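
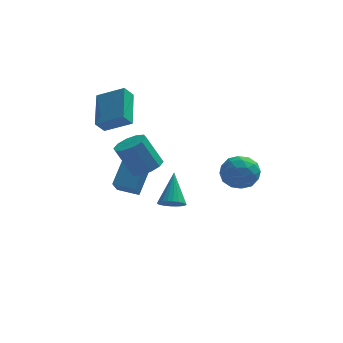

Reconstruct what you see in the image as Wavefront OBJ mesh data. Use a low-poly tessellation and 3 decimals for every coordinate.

v -3.092 2.336 -3.151
v -3.262 1.104 -2.038
v -2.449 3.648 -1.601
v -2.619 2.415 -0.488
v -2.021 2.025 -3.332
v -2.191 0.792 -2.219
v -1.378 3.336 -1.782
v -1.548 2.104 -0.669
v -0.464 2.31 -4.136
v -0.005 2.691 -4.521
v -0.356 3.63 -2.704
v -0.247 2.799 -4.603
v -0.522 2.833 -4.613
v -0.787 2.787 -4.551
v -1.004 2.668 -4.425
v -1.139 2.495 -4.256
v -1.17 2.294 -4.068
v -1.094 2.095 -3.89
v -0.922 1.929 -3.75
v -0.681 1.821 -3.669
v -0.406 1.788 -3.658
v -0.14 1.834 -3.721
v 0.077 1.952 -3.846
v 0.211 2.125 -4.016
v 0.243 2.326 -4.204
v 0.167 2.525 -4.381
v -1.562 -1.942 0.827
v -0.935 -1.476 1.105
v -1.71 -1.332 2.611
v -2.338 -1.798 2.333
v -1.284 -1.163 0.896
v -2.059 -1.019 2.402
v -1.739 -1.148 0.66
v -2.514 -1.004 2.166
v -2.127 -1.437 0.488
v -2.902 -1.292 1.994
v -2.299 -1.918 0.445
v -3.074 -1.774 1.952
v -2.19 -2.408 0.549
v -2.965 -2.264 2.055
v -1.841 -2.721 0.758
v -2.616 -2.577 2.264
v -1.386 -2.736 0.994
v -2.161 -2.592 2.5
v -0.998 -2.448 1.166
v -1.773 -2.303 2.672
v -0.826 -1.966 1.208
v -1.601 -1.822 2.715
v -4.122 2.951 1.03
v -2.754 2.562 1.74
v -4.114 4.816 2.038
v -2.745 4.427 2.747
v -3.695 3.293 0.393
v -2.326 2.904 1.102
v -3.686 5.158 1.4
v -2.318 4.769 2.11
v 2.367 -0.254 -0.752
v 2.794 0.037 0.114
v 2.546 -1.817 -0.314
v 2.973 -1.526 0.552
v 1.99 -1.357 0.392
v 1.88 -0.391 0.121
v 3.46 -1.389 -0.321
v 3.35 -0.423 -0.592
v 3.469 -0.664 0.381
v 2.561 -0.644 0.822
v 2.779 -1.136 -1.022
v 1.871 -1.116 -0.581
v 2.565 0.029 -0.357
v 2.775 -1.809 0.157
v 2.197 -1.71 0.063
v 2.448 -1.538 0.573
v 2.028 -0.223 -0.354
v 2.279 -0.051 0.156
v 1.806 -0.871 0.319
v 3.061 -1.729 -0.356
v 3.312 -1.557 0.154
v 2.892 -0.242 -0.773
v 3.143 -0.07 -0.263
v 3.534 -0.909 -0.519
v 3.213 -0.212 0.309
v 3.318 -1.131 0.566
v 3.604 -1.051 0.053
v 3.539 -0.483 -0.106
v 2.679 -0.2 0.568
v 2.784 -1.119 0.825
v 2.207 -1.02 0.731
v 2.142 -0.452 0.572
v 3.076 -0.613 0.724
v 2.556 -0.661 -1.025
v 2.661 -1.58 -0.768
v 3.198 -1.328 -0.772
v 3.133 -0.76 -0.931
v 2.022 -0.649 -0.766
v 2.127 -1.568 -0.509
v 1.801 -1.297 -0.094
v 1.736 -0.729 -0.253
v 2.264 -1.167 -0.924
f 2 4 1
f 5 2 1
f 1 4 3
f 3 5 1
f 2 8 4
f 6 2 5
f 6 8 2
f 4 8 3
f 7 5 3
f 3 8 7
f 7 6 5
f 8 6 7
f 10 9 12
f 10 12 11
f 12 9 13
f 12 13 11
f 13 9 14
f 13 14 11
f 14 9 15
f 14 15 11
f 15 9 16
f 15 16 11
f 16 9 17
f 16 17 11
f 17 9 18
f 17 18 11
f 18 9 19
f 18 19 11
f 19 9 20
f 19 20 11
f 20 9 21
f 20 21 11
f 21 9 22
f 21 22 11
f 22 9 23
f 22 23 11
f 23 9 24
f 23 24 11
f 24 9 25
f 24 25 11
f 25 9 26
f 25 26 11
f 26 9 10
f 26 10 11
f 28 27 31
f 28 31 29
f 29 31 32
f 29 32 30
f 31 27 33
f 31 33 32
f 32 33 34
f 32 34 30
f 33 27 35
f 33 35 34
f 34 35 36
f 34 36 30
f 35 27 37
f 35 37 36
f 36 37 38
f 36 38 30
f 37 27 39
f 37 39 38
f 38 39 40
f 38 40 30
f 39 27 41
f 39 41 40
f 40 41 42
f 40 42 30
f 41 27 43
f 41 43 42
f 42 43 44
f 42 44 30
f 43 27 45
f 43 45 44
f 44 45 46
f 44 46 30
f 45 27 47
f 45 47 46
f 46 47 48
f 46 48 30
f 47 27 28
f 47 28 48
f 48 28 29
f 48 29 30
f 50 52 49
f 53 50 49
f 49 52 51
f 51 53 49
f 50 56 52
f 54 50 53
f 54 56 50
f 52 56 51
f 55 53 51
f 51 56 55
f 55 54 53
f 56 54 55
f 57 94 73
f 94 68 97
f 73 97 62
f 94 97 73
f 57 73 69
f 73 62 74
f 69 74 58
f 73 74 69
f 57 69 78
f 69 58 79
f 78 79 64
f 69 79 78
f 57 78 90
f 78 64 93
f 90 93 67
f 78 93 90
f 57 90 94
f 90 67 98
f 94 98 68
f 90 98 94
f 58 74 85
f 74 62 88
f 85 88 66
f 74 88 85
f 62 97 75
f 97 68 96
f 75 96 61
f 97 96 75
f 68 98 95
f 98 67 91
f 95 91 59
f 98 91 95
f 67 93 92
f 93 64 80
f 92 80 63
f 93 80 92
f 64 79 84
f 79 58 81
f 84 81 65
f 79 81 84
f 60 86 72
f 86 66 87
f 72 87 61
f 86 87 72
f 60 72 70
f 72 61 71
f 70 71 59
f 72 71 70
f 60 70 77
f 70 59 76
f 77 76 63
f 70 76 77
f 60 77 82
f 77 63 83
f 82 83 65
f 77 83 82
f 60 82 86
f 82 65 89
f 86 89 66
f 82 89 86
f 61 87 75
f 87 66 88
f 75 88 62
f 87 88 75
f 59 71 95
f 71 61 96
f 95 96 68
f 71 96 95
f 63 76 92
f 76 59 91
f 92 91 67
f 76 91 92
f 65 83 84
f 83 63 80
f 84 80 64
f 83 80 84
f 66 89 85
f 89 65 81
f 85 81 58
f 89 81 85



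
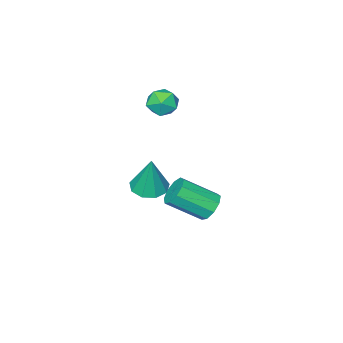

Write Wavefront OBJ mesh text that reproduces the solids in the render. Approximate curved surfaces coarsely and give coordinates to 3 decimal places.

v 0.226 -2.04 -1.292
v 0.759 -2.672 -1.215
v 0.434 -1.64 0.532
v 1.039 -2.197 -1.351
v 0.939 -1.649 -1.46
v 0.505 -1.284 -1.49
v -0.059 -1.273 -1.428
v -0.49 -1.621 -1.303
v -0.586 -2.165 -1.172
v -0.302 -2.651 -1.098
v 0.229 -2.851 -1.115
v -1.25 -2.32 3.525
v -0.526 -2.186 3.275
v -1.434 -3.114 2.565
v -0.71 -2.98 2.315
v -0.827 -3.372 2.978
v -0.713 -2.881 3.57
v -1.247 -2.419 2.27
v -1.133 -1.928 2.862
v -0.524 -2.247 2.499
v -0.264 -2.836 2.937
v -1.696 -2.464 2.903
v -1.436 -3.053 3.341
v 1.031 2.67 0.471
v 1.497 2.696 -0.038
v 2.574 1.776 0.901
v 2.109 1.75 1.409
v 1.556 3.063 0.254
v 2.633 2.142 1.192
v 1.369 3.246 0.647
v 2.447 2.325 1.586
v 1.025 3.159 0.958
v 2.102 2.239 1.896
v 0.683 2.844 1.041
v 1.761 1.923 1.979
v 0.505 2.448 0.857
v 1.582 1.527 1.796
v 0.572 2.155 0.492
v 1.65 1.235 1.431
v 0.855 2.104 0.118
v 1.933 1.184 1.057
v 1.22 2.318 -0.092
v 2.298 1.397 0.847
f 2 1 4
f 2 4 3
f 4 1 5
f 4 5 3
f 5 1 6
f 5 6 3
f 6 1 7
f 6 7 3
f 7 1 8
f 7 8 3
f 8 1 9
f 8 9 3
f 9 1 10
f 9 10 3
f 10 1 11
f 10 11 3
f 11 1 2
f 11 2 3
f 12 23 17
f 12 17 13
f 12 13 19
f 12 19 22
f 12 22 23
f 13 17 21
f 17 23 16
f 23 22 14
f 22 19 18
f 19 13 20
f 15 21 16
f 15 16 14
f 15 14 18
f 15 18 20
f 15 20 21
f 16 21 17
f 14 16 23
f 18 14 22
f 20 18 19
f 21 20 13
f 25 24 28
f 25 28 26
f 26 28 29
f 26 29 27
f 28 24 30
f 28 30 29
f 29 30 31
f 29 31 27
f 30 24 32
f 30 32 31
f 31 32 33
f 31 33 27
f 32 24 34
f 32 34 33
f 33 34 35
f 33 35 27
f 34 24 36
f 34 36 35
f 35 36 37
f 35 37 27
f 36 24 38
f 36 38 37
f 37 38 39
f 37 39 27
f 38 24 40
f 38 40 39
f 39 40 41
f 39 41 27
f 40 24 42
f 40 42 41
f 41 42 43
f 41 43 27
f 42 24 25
f 42 25 43
f 43 25 26
f 43 26 27



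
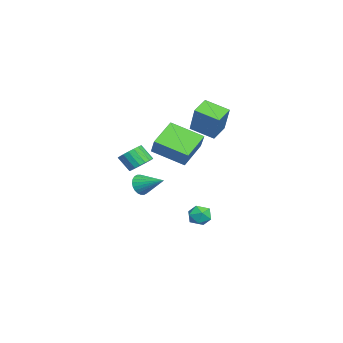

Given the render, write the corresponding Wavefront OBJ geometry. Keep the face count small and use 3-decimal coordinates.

v -4.36 3.363 1.004
v -3.364 3.671 2.664
v -3.894 4.668 0.483
v -2.898 4.975 2.143
v -3.462 2.865 0.557
v -2.466 3.172 2.217
v -2.996 4.169 0.036
v -2 4.477 1.696
v -2.377 0.367 -3.179
v -1.958 0.41 -3.738
v -1.683 1.633 -2.561
v -2.169 0.565 -3.817
v -2.411 0.689 -3.8
v -2.649 0.764 -3.687
v -2.844 0.779 -3.498
v -2.969 0.731 -3.259
v -3.004 0.628 -3.009
v -2.943 0.485 -2.784
v -2.796 0.324 -2.62
v -2.585 0.169 -2.541
v -2.342 0.045 -2.558
v -2.105 -0.03 -2.671
v -1.909 -0.045 -2.86
v -1.784 0.003 -3.098
v -1.75 0.107 -3.349
v -1.811 0.25 -3.573
v 0.529 4.166 -4.118
v 1.238 4.242 -4.062
v 0.622 3.058 -3.798
v 1.331 3.134 -3.742
v 0.898 3.462 -3.277
v 0.84 4.147 -3.475
v 1.02 3.153 -4.385
v 0.962 3.838 -4.583
v 1.541 3.616 -4.227
v 1.466 3.807 -3.542
v 0.394 3.493 -4.318
v 0.319 3.684 -3.633
v -0.767 1.893 1.228
v -0.02 2.11 2.168
v -0.314 3.62 0.469
v 0.433 3.837 1.409
v 0.547 1.163 0.351
v 1.294 1.38 1.291
v 1 2.89 -0.408
v 1.747 3.107 0.532
v 3.506 0.938 0.519
v 4.048 1.178 0.892
v 3.775 0.582 1.673
v 3.234 0.342 1.301
v 3.82 1.378 0.964
v 3.548 0.782 1.746
v 3.53 1.49 0.949
v 3.257 0.894 1.73
v 3.236 1.493 0.848
v 2.963 0.897 1.63
v 2.994 1.387 0.683
v 2.721 0.79 1.464
v 2.855 1.191 0.484
v 2.582 0.595 1.266
v 2.844 0.945 0.293
v 2.571 0.349 1.075
v 2.965 0.698 0.147
v 2.692 0.102 0.928
v 3.192 0.498 0.074
v 2.92 -0.098 0.856
v 3.483 0.386 0.09
v 3.21 -0.21 0.871
v 3.777 0.383 0.19
v 3.504 -0.213 0.972
v 4.019 0.49 0.356
v 3.746 -0.107 1.137
v 4.158 0.685 0.554
v 3.885 0.089 1.336
v 4.169 0.931 0.745
v 3.896 0.335 1.527
f 2 4 1
f 5 2 1
f 1 4 3
f 3 5 1
f 2 8 4
f 6 2 5
f 6 8 2
f 4 8 3
f 7 5 3
f 3 8 7
f 7 6 5
f 8 6 7
f 10 9 12
f 10 12 11
f 12 9 13
f 12 13 11
f 13 9 14
f 13 14 11
f 14 9 15
f 14 15 11
f 15 9 16
f 15 16 11
f 16 9 17
f 16 17 11
f 17 9 18
f 17 18 11
f 18 9 19
f 18 19 11
f 19 9 20
f 19 20 11
f 20 9 21
f 20 21 11
f 21 9 22
f 21 22 11
f 22 9 23
f 22 23 11
f 23 9 24
f 23 24 11
f 24 9 25
f 24 25 11
f 25 9 26
f 25 26 11
f 26 9 10
f 26 10 11
f 27 38 32
f 27 32 28
f 27 28 34
f 27 34 37
f 27 37 38
f 28 32 36
f 32 38 31
f 38 37 29
f 37 34 33
f 34 28 35
f 30 36 31
f 30 31 29
f 30 29 33
f 30 33 35
f 30 35 36
f 31 36 32
f 29 31 38
f 33 29 37
f 35 33 34
f 36 35 28
f 40 42 39
f 43 40 39
f 39 42 41
f 41 43 39
f 40 46 42
f 44 40 43
f 44 46 40
f 42 46 41
f 45 43 41
f 41 46 45
f 45 44 43
f 46 44 45
f 48 47 51
f 48 51 49
f 49 51 52
f 49 52 50
f 51 47 53
f 51 53 52
f 52 53 54
f 52 54 50
f 53 47 55
f 53 55 54
f 54 55 56
f 54 56 50
f 55 47 57
f 55 57 56
f 56 57 58
f 56 58 50
f 57 47 59
f 57 59 58
f 58 59 60
f 58 60 50
f 59 47 61
f 59 61 60
f 60 61 62
f 60 62 50
f 61 47 63
f 61 63 62
f 62 63 64
f 62 64 50
f 63 47 65
f 63 65 64
f 64 65 66
f 64 66 50
f 65 47 67
f 65 67 66
f 66 67 68
f 66 68 50
f 67 47 69
f 67 69 68
f 68 69 70
f 68 70 50
f 69 47 71
f 69 71 70
f 70 71 72
f 70 72 50
f 71 47 73
f 71 73 72
f 72 73 74
f 72 74 50
f 73 47 75
f 73 75 74
f 74 75 76
f 74 76 50
f 75 47 48
f 75 48 76
f 76 48 49
f 76 49 50



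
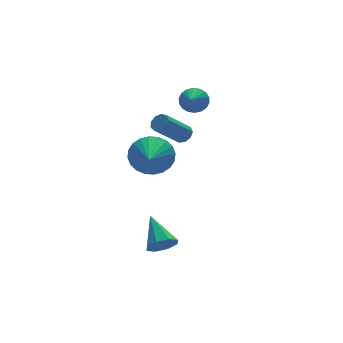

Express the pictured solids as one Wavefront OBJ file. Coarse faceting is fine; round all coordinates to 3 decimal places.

v 4.236 3.98 2.961
v 4.647 4.122 3.584
v 3.504 3.04 3.659
v 4.392 4.341 3.612
v 4.105 4.489 3.51
v 3.844 4.536 3.3
v 3.661 4.473 3.022
v 3.592 4.312 2.733
v 3.65 4.085 2.489
v 3.825 3.838 2.338
v 4.08 3.618 2.311
v 4.367 3.47 2.413
v 4.628 3.423 2.623
v 4.811 3.486 2.9
v 4.88 3.647 3.19
v 4.822 3.874 3.434
v -0.846 -1.371 3.383
v -0.096 -1.401 4.159
v -1.794 -2.989 4.237
v -0.381 -1.143 4.331
v -0.737 -0.92 4.358
v -1.11 -0.765 4.237
v -1.443 -0.703 3.986
v -1.685 -0.742 3.643
v -1.799 -0.878 3.26
v -1.768 -1.088 2.897
v -1.596 -1.341 2.607
v -1.311 -1.599 2.435
v -0.954 -1.823 2.408
v -0.582 -1.977 2.529
v -0.249 -2.04 2.78
v -0.007 -2 3.123
v 0.107 -1.865 3.506
v 0.076 -1.655 3.869
v 1.784 0.478 3.068
v 2.144 0.457 3.457
v 0.816 0.341 4.681
v 0.456 0.362 4.292
v 2.053 0.802 3.39
v 0.724 0.686 4.614
v 1.836 0.995 3.173
v 0.507 0.879 4.397
v 1.595 0.946 2.907
v 0.266 0.83 4.131
v 1.442 0.678 2.716
v 0.114 0.562 3.94
v 1.45 0.317 2.69
v 0.121 0.201 3.914
v 1.614 0.031 2.841
v 0.285 -0.085 4.065
v 1.858 -0.046 3.098
v 0.529 -0.162 4.322
v 2.067 0.123 3.341
v 0.739 0.007 4.565
v -0.532 -1.78 -2.519
v 0.113 -2.092 -2.164
v -0.328 -0.2 -1.501
v 0.253 -1.782 -2.673
v -0.067 -1.471 -3.092
v -0.66 -1.34 -3.175
v -1.177 -1.467 -2.874
v -1.317 -1.777 -2.365
v -0.997 -2.089 -1.946
v -0.405 -2.219 -1.863
f 2 1 4
f 2 4 3
f 4 1 5
f 4 5 3
f 5 1 6
f 5 6 3
f 6 1 7
f 6 7 3
f 7 1 8
f 7 8 3
f 8 1 9
f 8 9 3
f 9 1 10
f 9 10 3
f 10 1 11
f 10 11 3
f 11 1 12
f 11 12 3
f 12 1 13
f 12 13 3
f 13 1 14
f 13 14 3
f 14 1 15
f 14 15 3
f 15 1 16
f 15 16 3
f 16 1 2
f 16 2 3
f 18 17 20
f 18 20 19
f 20 17 21
f 20 21 19
f 21 17 22
f 21 22 19
f 22 17 23
f 22 23 19
f 23 17 24
f 23 24 19
f 24 17 25
f 24 25 19
f 25 17 26
f 25 26 19
f 26 17 27
f 26 27 19
f 27 17 28
f 27 28 19
f 28 17 29
f 28 29 19
f 29 17 30
f 29 30 19
f 30 17 31
f 30 31 19
f 31 17 32
f 31 32 19
f 32 17 33
f 32 33 19
f 33 17 34
f 33 34 19
f 34 17 18
f 34 18 19
f 36 35 39
f 36 39 37
f 37 39 40
f 37 40 38
f 39 35 41
f 39 41 40
f 40 41 42
f 40 42 38
f 41 35 43
f 41 43 42
f 42 43 44
f 42 44 38
f 43 35 45
f 43 45 44
f 44 45 46
f 44 46 38
f 45 35 47
f 45 47 46
f 46 47 48
f 46 48 38
f 47 35 49
f 47 49 48
f 48 49 50
f 48 50 38
f 49 35 51
f 49 51 50
f 50 51 52
f 50 52 38
f 51 35 53
f 51 53 52
f 52 53 54
f 52 54 38
f 53 35 36
f 53 36 54
f 54 36 37
f 54 37 38
f 56 55 58
f 56 58 57
f 58 55 59
f 58 59 57
f 59 55 60
f 59 60 57
f 60 55 61
f 60 61 57
f 61 55 62
f 61 62 57
f 62 55 63
f 62 63 57
f 63 55 64
f 63 64 57
f 64 55 56
f 64 56 57



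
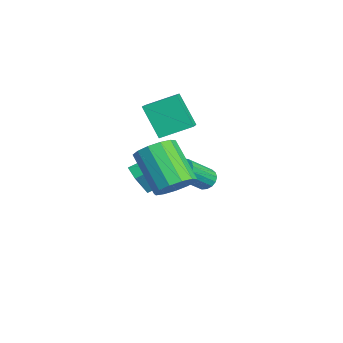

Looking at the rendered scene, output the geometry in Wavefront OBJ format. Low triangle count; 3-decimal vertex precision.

v 3.783 -2.39 0.596
v 4.471 -2.761 1.135
v 2.985 -3.382 2.604
v 2.297 -3.01 2.064
v 4.414 -2.253 1.292
v 2.928 -2.873 2.761
v 4.157 -1.788 1.228
v 2.67 -2.408 2.697
v 3.781 -1.514 0.964
v 2.294 -2.134 2.432
v 3.406 -1.518 0.582
v 1.919 -2.139 2.05
v 3.15 -1.799 0.205
v 1.664 -2.42 1.673
v 3.096 -2.268 -0.049
v 1.609 -2.888 1.42
v 3.26 -2.775 -0.097
v 1.773 -3.396 1.371
v 3.59 -3.16 0.074
v 2.103 -3.781 1.543
v 3.981 -3.3 0.411
v 2.495 -3.921 1.88
v 4.31 -3.152 0.807
v 2.823 -3.772 2.275
v -2.367 -2.873 -2.738
v -1.88 -3.484 -1.481
v -2.489 -1.358 -1.954
v -2.003 -1.969 -0.697
v -1.557 -2.691 -2.963
v -1.071 -3.302 -1.706
v -1.68 -1.176 -2.179
v -1.193 -1.787 -0.922
v -0.772 -0.284 -1.883
v -0.311 0.061 -1.815
v 0.393 -1.111 -0.629
v -0.068 -1.456 -0.697
v -0.489 0.15 -1.622
v 0.214 -1.022 -0.436
v -0.732 0.139 -1.489
v -0.029 -1.033 -0.302
v -0.985 0.031 -1.445
v -0.281 -1.14 -0.259
v -1.188 -0.149 -1.503
v -0.484 -1.32 -0.316
v -1.296 -0.36 -1.647
v -0.592 -1.532 -0.461
v -1.284 -0.553 -1.845
v -0.58 -1.725 -0.659
v -1.155 -0.685 -2.053
v -0.451 -1.857 -0.866
v -0.938 -0.726 -2.221
v -0.234 -1.897 -1.034
v -0.683 -0.664 -2.312
v 0.021 -1.836 -1.125
v -0.448 -0.516 -2.305
v 0.256 -1.688 -1.118
v -0.288 -0.315 -2.201
v 0.416 -1.487 -1.014
v -0.238 -0.106 -2.024
v 0.466 -1.278 -0.838
v -2.468 -2.618 1.998
v -1.435 -2.923 2.481
v -2.337 -1.158 2.639
v -1.304 -1.463 3.122
v -1.596 -2.037 0.498
v -0.563 -2.342 0.981
v -1.465 -0.577 1.139
v -0.432 -0.882 1.622
f 2 1 5
f 2 5 3
f 3 5 6
f 3 6 4
f 5 1 7
f 5 7 6
f 6 7 8
f 6 8 4
f 7 1 9
f 7 9 8
f 8 9 10
f 8 10 4
f 9 1 11
f 9 11 10
f 10 11 12
f 10 12 4
f 11 1 13
f 11 13 12
f 12 13 14
f 12 14 4
f 13 1 15
f 13 15 14
f 14 15 16
f 14 16 4
f 15 1 17
f 15 17 16
f 16 17 18
f 16 18 4
f 17 1 19
f 17 19 18
f 18 19 20
f 18 20 4
f 19 1 21
f 19 21 20
f 20 21 22
f 20 22 4
f 21 1 23
f 21 23 22
f 22 23 24
f 22 24 4
f 23 1 2
f 23 2 24
f 24 2 3
f 24 3 4
f 26 28 25
f 29 26 25
f 25 28 27
f 27 29 25
f 26 32 28
f 30 26 29
f 30 32 26
f 28 32 27
f 31 29 27
f 27 32 31
f 31 30 29
f 32 30 31
f 34 33 37
f 34 37 35
f 35 37 38
f 35 38 36
f 37 33 39
f 37 39 38
f 38 39 40
f 38 40 36
f 39 33 41
f 39 41 40
f 40 41 42
f 40 42 36
f 41 33 43
f 41 43 42
f 42 43 44
f 42 44 36
f 43 33 45
f 43 45 44
f 44 45 46
f 44 46 36
f 45 33 47
f 45 47 46
f 46 47 48
f 46 48 36
f 47 33 49
f 47 49 48
f 48 49 50
f 48 50 36
f 49 33 51
f 49 51 50
f 50 51 52
f 50 52 36
f 51 33 53
f 51 53 52
f 52 53 54
f 52 54 36
f 53 33 55
f 53 55 54
f 54 55 56
f 54 56 36
f 55 33 57
f 55 57 56
f 56 57 58
f 56 58 36
f 57 33 59
f 57 59 58
f 58 59 60
f 58 60 36
f 59 33 34
f 59 34 60
f 60 34 35
f 60 35 36
f 62 64 61
f 65 62 61
f 61 64 63
f 63 65 61
f 62 68 64
f 66 62 65
f 66 68 62
f 64 68 63
f 67 65 63
f 63 68 67
f 67 66 65
f 68 66 67



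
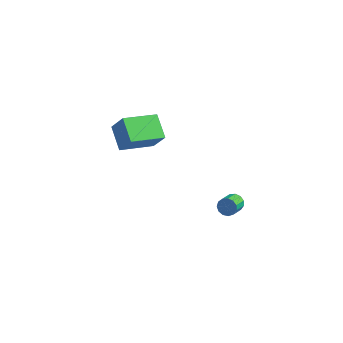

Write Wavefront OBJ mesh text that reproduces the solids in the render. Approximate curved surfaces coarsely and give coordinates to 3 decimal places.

v 1.126 0.094 -3.133
v 1.354 -0.124 -3.572
v 1.442 -1.051 -3.065
v 1.214 -0.834 -2.627
v 1.581 -0.011 -3.404
v 1.669 -0.938 -2.897
v 1.664 0.135 -3.15
v 1.752 -0.792 -2.644
v 1.576 0.268 -2.891
v 1.664 -0.659 -2.385
v 1.345 0.346 -2.709
v 1.433 -0.581 -2.203
v 1.044 0.343 -2.662
v 1.132 -0.584 -2.155
v 0.77 0.261 -2.764
v 0.858 -0.666 -2.257
v 0.608 0.126 -2.983
v 0.696 -0.801 -2.477
v 0.611 -0.019 -3.25
v 0.699 -0.946 -2.744
v 0.777 -0.129 -3.48
v 0.866 -1.056 -2.974
v 1.054 -0.168 -3.6
v 1.143 -1.095 -3.094
v -2.966 -4.166 2.903
v -2.244 -4.248 4.028
v -3.933 -3.344 3.584
v -3.21 -3.426 4.709
v -1.99 -2.594 2.391
v -1.267 -2.676 3.516
v -2.956 -1.772 3.072
v -2.234 -1.854 4.197
f 2 1 5
f 2 5 3
f 3 5 6
f 3 6 4
f 5 1 7
f 5 7 6
f 6 7 8
f 6 8 4
f 7 1 9
f 7 9 8
f 8 9 10
f 8 10 4
f 9 1 11
f 9 11 10
f 10 11 12
f 10 12 4
f 11 1 13
f 11 13 12
f 12 13 14
f 12 14 4
f 13 1 15
f 13 15 14
f 14 15 16
f 14 16 4
f 15 1 17
f 15 17 16
f 16 17 18
f 16 18 4
f 17 1 19
f 17 19 18
f 18 19 20
f 18 20 4
f 19 1 21
f 19 21 20
f 20 21 22
f 20 22 4
f 21 1 23
f 21 23 22
f 22 23 24
f 22 24 4
f 23 1 2
f 23 2 24
f 24 2 3
f 24 3 4
f 26 28 25
f 29 26 25
f 25 28 27
f 27 29 25
f 26 32 28
f 30 26 29
f 30 32 26
f 28 32 27
f 31 29 27
f 27 32 31
f 31 30 29
f 32 30 31



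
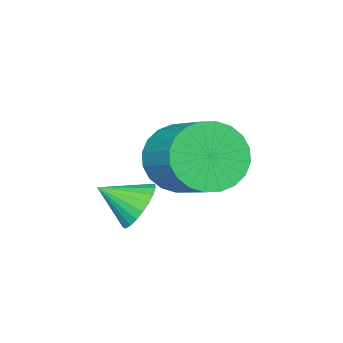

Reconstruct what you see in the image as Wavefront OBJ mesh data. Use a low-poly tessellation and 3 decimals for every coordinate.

v -1.337 -0.875 -2.626
v -0.375 -1.27 -2.625
v 0.179 0.08 -1.773
v -0.783 0.475 -1.774
v -0.372 -1.055 -2.969
v 0.182 0.295 -2.116
v -0.515 -0.812 -3.261
v 0.039 0.538 -2.408
v -0.784 -0.578 -3.455
v -0.23 0.772 -2.603
v -1.137 -0.39 -3.524
v -0.583 0.96 -2.672
v -1.52 -0.276 -3.456
v -0.966 1.074 -2.604
v -1.876 -0.252 -3.262
v -1.322 1.097 -2.409
v -2.149 -0.324 -2.971
v -1.595 1.026 -2.118
v -2.299 -0.48 -2.627
v -1.745 0.87 -1.775
v -2.302 -0.695 -2.284
v -1.748 0.655 -1.431
v -2.159 -0.938 -1.992
v -1.605 0.412 -1.139
v -1.89 -1.172 -1.797
v -1.336 0.178 -0.945
v -1.537 -1.36 -1.728
v -0.983 -0.01 -0.876
v -1.154 -1.474 -1.796
v -0.6 -0.124 -0.944
v -0.798 -1.497 -1.991
v -0.244 -0.148 -1.138
v -0.525 -1.426 -2.282
v 0.029 -0.076 -1.429
v 0.985 -0.155 -2.87
v 1.221 -0.444 -3.486
v 1.555 -0.925 -2.29
v 1.422 -0.255 -3.433
v 1.557 -0.051 -3.295
v 1.604 0.137 -3.091
v 1.557 0.281 -2.855
v 1.423 0.358 -2.62
v 1.223 0.357 -2.424
v 0.986 0.279 -2.295
v 0.748 0.134 -2.254
v 0.547 -0.055 -2.307
v 0.413 -0.259 -2.445
v 0.365 -0.447 -2.648
v 0.412 -0.591 -2.885
v 0.546 -0.668 -3.12
v 0.747 -0.668 -3.316
v 0.984 -0.589 -3.445
f 2 1 5
f 2 5 3
f 3 5 6
f 3 6 4
f 5 1 7
f 5 7 6
f 6 7 8
f 6 8 4
f 7 1 9
f 7 9 8
f 8 9 10
f 8 10 4
f 9 1 11
f 9 11 10
f 10 11 12
f 10 12 4
f 11 1 13
f 11 13 12
f 12 13 14
f 12 14 4
f 13 1 15
f 13 15 14
f 14 15 16
f 14 16 4
f 15 1 17
f 15 17 16
f 16 17 18
f 16 18 4
f 17 1 19
f 17 19 18
f 18 19 20
f 18 20 4
f 19 1 21
f 19 21 20
f 20 21 22
f 20 22 4
f 21 1 23
f 21 23 22
f 22 23 24
f 22 24 4
f 23 1 25
f 23 25 24
f 24 25 26
f 24 26 4
f 25 1 27
f 25 27 26
f 26 27 28
f 26 28 4
f 27 1 29
f 27 29 28
f 28 29 30
f 28 30 4
f 29 1 31
f 29 31 30
f 30 31 32
f 30 32 4
f 31 1 33
f 31 33 32
f 32 33 34
f 32 34 4
f 33 1 2
f 33 2 34
f 34 2 3
f 34 3 4
f 36 35 38
f 36 38 37
f 38 35 39
f 38 39 37
f 39 35 40
f 39 40 37
f 40 35 41
f 40 41 37
f 41 35 42
f 41 42 37
f 42 35 43
f 42 43 37
f 43 35 44
f 43 44 37
f 44 35 45
f 44 45 37
f 45 35 46
f 45 46 37
f 46 35 47
f 46 47 37
f 47 35 48
f 47 48 37
f 48 35 49
f 48 49 37
f 49 35 50
f 49 50 37
f 50 35 51
f 50 51 37
f 51 35 52
f 51 52 37
f 52 35 36
f 52 36 37



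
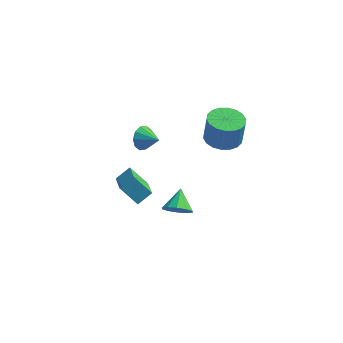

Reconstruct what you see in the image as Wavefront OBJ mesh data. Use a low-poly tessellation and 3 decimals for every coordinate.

v -0.827 1.836 -1.795
v -0.496 1.98 -2.36
v 0.027 1.484 -1.385
v -0.478 2.312 -2.113
v -0.592 2.462 -1.744
v -0.796 2.373 -1.395
v -1.012 2.079 -1.199
v -1.157 1.693 -1.23
v -1.176 1.361 -1.477
v -1.061 1.211 -1.845
v -0.857 1.3 -2.194
v -0.641 1.593 -2.391
v -0.344 -4.214 1.043
v 0.163 -3.735 1.474
v -0.848 -2.918 0.193
v -0.341 -2.439 0.624
v 0.501 -4.401 0.256
v 1.008 -3.922 0.687
v -0.003 -3.105 -0.594
v 0.504 -2.626 -0.163
v 2.937 1.704 -0.735
v 3.78 2.004 -0.838
v 3.905 2.116 0.511
v 3.063 1.816 0.615
v 3.563 2.341 -0.846
v 3.689 2.453 0.503
v 3.223 2.552 -0.832
v 3.349 2.664 0.518
v 2.826 2.595 -0.799
v 2.952 2.707 0.551
v 2.451 2.461 -0.753
v 2.577 2.574 0.597
v 2.173 2.178 -0.703
v 2.298 2.29 0.646
v 2.046 1.8 -0.66
v 2.171 1.913 0.69
v 2.095 1.404 -0.631
v 2.22 1.516 0.718
v 2.311 1.067 -0.623
v 2.437 1.179 0.726
v 2.651 0.856 -0.638
v 2.777 0.968 0.712
v 3.048 0.813 -0.671
v 3.174 0.925 0.679
v 3.423 0.946 -0.717
v 3.549 1.059 0.633
v 3.702 1.23 -0.766
v 3.827 1.342 0.583
v 3.829 1.607 -0.81
v 3.954 1.72 0.54
v 2.224 -4.356 0.209
v 2.584 -4.032 -0.283
v 2.156 -3.424 0.771
v 2.17 -4.003 -0.382
v 1.777 -4.108 -0.255
v 1.554 -4.308 0.049
v 1.588 -4.526 0.414
v 1.864 -4.679 0.701
v 2.278 -4.708 0.8
v 2.671 -4.603 0.673
v 2.894 -4.403 0.368
v 2.86 -4.185 0.003
f 2 1 4
f 2 4 3
f 4 1 5
f 4 5 3
f 5 1 6
f 5 6 3
f 6 1 7
f 6 7 3
f 7 1 8
f 7 8 3
f 8 1 9
f 8 9 3
f 9 1 10
f 9 10 3
f 10 1 11
f 10 11 3
f 11 1 12
f 11 12 3
f 12 1 2
f 12 2 3
f 14 16 13
f 17 14 13
f 13 16 15
f 15 17 13
f 14 20 16
f 18 14 17
f 18 20 14
f 16 20 15
f 19 17 15
f 15 20 19
f 19 18 17
f 20 18 19
f 22 21 25
f 22 25 23
f 23 25 26
f 23 26 24
f 25 21 27
f 25 27 26
f 26 27 28
f 26 28 24
f 27 21 29
f 27 29 28
f 28 29 30
f 28 30 24
f 29 21 31
f 29 31 30
f 30 31 32
f 30 32 24
f 31 21 33
f 31 33 32
f 32 33 34
f 32 34 24
f 33 21 35
f 33 35 34
f 34 35 36
f 34 36 24
f 35 21 37
f 35 37 36
f 36 37 38
f 36 38 24
f 37 21 39
f 37 39 38
f 38 39 40
f 38 40 24
f 39 21 41
f 39 41 40
f 40 41 42
f 40 42 24
f 41 21 43
f 41 43 42
f 42 43 44
f 42 44 24
f 43 21 45
f 43 45 44
f 44 45 46
f 44 46 24
f 45 21 47
f 45 47 46
f 46 47 48
f 46 48 24
f 47 21 49
f 47 49 48
f 48 49 50
f 48 50 24
f 49 21 22
f 49 22 50
f 50 22 23
f 50 23 24
f 52 51 54
f 52 54 53
f 54 51 55
f 54 55 53
f 55 51 56
f 55 56 53
f 56 51 57
f 56 57 53
f 57 51 58
f 57 58 53
f 58 51 59
f 58 59 53
f 59 51 60
f 59 60 53
f 60 51 61
f 60 61 53
f 61 51 62
f 61 62 53
f 62 51 52
f 62 52 53



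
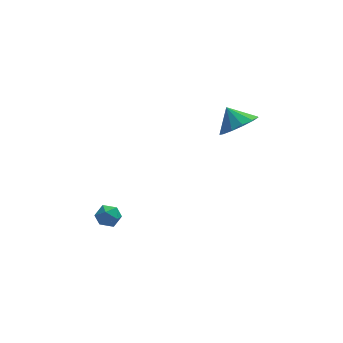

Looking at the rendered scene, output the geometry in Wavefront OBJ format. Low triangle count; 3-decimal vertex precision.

v -3.695 1.946 -2.327
v -3.141 1.749 -2.752
v -3.439 1.071 -1.588
v -2.885 0.874 -2.013
v -2.853 1.497 -1.643
v -3.012 2.037 -2.1
v -3.568 0.783 -2.24
v -3.727 1.323 -2.697
v -3.063 1.029 -2.699
v -2.621 1.471 -2.33
v -3.959 1.349 -2.01
v -3.517 1.791 -1.641
v 3.199 2.284 3.289
v 3.778 1.724 4.024
v 2.661 2.936 4.211
v 4.116 2.215 3.874
v 4.163 2.727 3.539
v 3.904 3.099 3.125
v 3.421 3.213 2.763
v 2.868 3.031 2.568
v 2.419 2.613 2.602
v 2.219 2.09 2.854
v 2.329 1.629 3.245
v 2.716 1.376 3.649
v 3.256 1.411 3.94
f 1 12 6
f 1 6 2
f 1 2 8
f 1 8 11
f 1 11 12
f 2 6 10
f 6 12 5
f 12 11 3
f 11 8 7
f 8 2 9
f 4 10 5
f 4 5 3
f 4 3 7
f 4 7 9
f 4 9 10
f 5 10 6
f 3 5 12
f 7 3 11
f 9 7 8
f 10 9 2
f 14 13 16
f 14 16 15
f 16 13 17
f 16 17 15
f 17 13 18
f 17 18 15
f 18 13 19
f 18 19 15
f 19 13 20
f 19 20 15
f 20 13 21
f 20 21 15
f 21 13 22
f 21 22 15
f 22 13 23
f 22 23 15
f 23 13 24
f 23 24 15
f 24 13 25
f 24 25 15
f 25 13 14
f 25 14 15



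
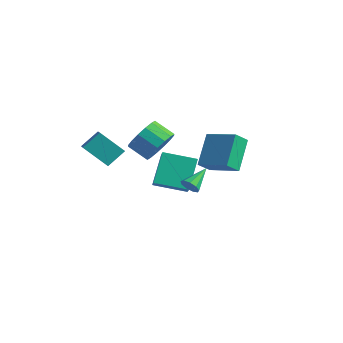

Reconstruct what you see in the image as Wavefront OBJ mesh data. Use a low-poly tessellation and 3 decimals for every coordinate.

v -2.922 2.596 -1.768
v -3.485 4.028 -0.224
v -1.324 3.698 -2.207
v -1.887 5.13 -0.663
v -2.433 2.13 -1.157
v -2.996 3.562 0.387
v -0.835 3.232 -1.596
v -1.398 4.664 -0.052
v -3.978 -1.749 2.932
v -3.658 -0.754 3.738
v -4.589 -1.235 2.539
v -4.269 -0.24 3.346
v -2.731 -1.18 1.734
v -2.411 -0.185 2.541
v -3.342 -0.666 1.342
v -3.022 0.329 2.148
v 3.74 -2.244 3.451
v 4.096 -2.046 3.068
v 3.7 -0.896 4.109
v 3.736 -1.998 2.948
v 3.377 -2.065 3.064
v 3.188 -2.216 3.361
v 3.257 -2.38 3.7
v 3.552 -2.48 3.923
v 3.935 -2.469 3.925
v 4.227 -2.354 3.705
v 4.29 -2.186 3.367
v -0.227 0.182 3.574
v 0.301 0.37 4.52
v -0.824 0.146 5.193
v -1.353 -0.042 4.246
v 0.103 0.879 4.358
v -1.023 0.654 5.031
v -0.184 1.201 3.986
v -1.309 0.976 4.659
v -0.482 1.25 3.504
v -1.607 1.026 4.176
v -0.712 1.013 3.04
v -1.837 0.788 3.713
v -0.812 0.553 2.719
v -1.937 0.329 3.392
v -0.756 -0.006 2.627
v -1.881 -0.23 3.3
v -0.557 -0.514 2.789
v -1.683 -0.739 3.462
v -0.271 -0.836 3.161
v -1.396 -1.061 3.834
v 0.027 -0.886 3.644
v -1.098 -1.11 4.316
v 0.257 -0.648 4.107
v -0.868 -0.873 4.78
v 0.357 -0.189 4.428
v -0.768 -0.413 5.101
v 0.783 1.989 1.731
v 0.189 3.461 3.166
v 0.985 2.777 1.005
v 0.39 4.25 2.44
v 2.65 2.11 2.38
v 2.055 3.583 3.815
v 2.851 2.899 1.654
v 2.257 4.371 3.089
f 2 4 1
f 5 2 1
f 1 4 3
f 3 5 1
f 2 8 4
f 6 2 5
f 6 8 2
f 4 8 3
f 7 5 3
f 3 8 7
f 7 6 5
f 8 6 7
f 10 12 9
f 13 10 9
f 9 12 11
f 11 13 9
f 10 16 12
f 14 10 13
f 14 16 10
f 12 16 11
f 15 13 11
f 11 16 15
f 15 14 13
f 16 14 15
f 18 17 20
f 18 20 19
f 20 17 21
f 20 21 19
f 21 17 22
f 21 22 19
f 22 17 23
f 22 23 19
f 23 17 24
f 23 24 19
f 24 17 25
f 24 25 19
f 25 17 26
f 25 26 19
f 26 17 27
f 26 27 19
f 27 17 18
f 27 18 19
f 29 28 32
f 29 32 30
f 30 32 33
f 30 33 31
f 32 28 34
f 32 34 33
f 33 34 35
f 33 35 31
f 34 28 36
f 34 36 35
f 35 36 37
f 35 37 31
f 36 28 38
f 36 38 37
f 37 38 39
f 37 39 31
f 38 28 40
f 38 40 39
f 39 40 41
f 39 41 31
f 40 28 42
f 40 42 41
f 41 42 43
f 41 43 31
f 42 28 44
f 42 44 43
f 43 44 45
f 43 45 31
f 44 28 46
f 44 46 45
f 45 46 47
f 45 47 31
f 46 28 48
f 46 48 47
f 47 48 49
f 47 49 31
f 48 28 50
f 48 50 49
f 49 50 51
f 49 51 31
f 50 28 52
f 50 52 51
f 51 52 53
f 51 53 31
f 52 28 29
f 52 29 53
f 53 29 30
f 53 30 31
f 55 57 54
f 58 55 54
f 54 57 56
f 56 58 54
f 55 61 57
f 59 55 58
f 59 61 55
f 57 61 56
f 60 58 56
f 56 61 60
f 60 59 58
f 61 59 60



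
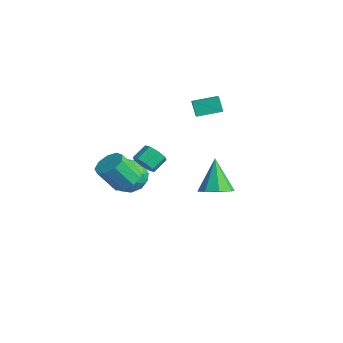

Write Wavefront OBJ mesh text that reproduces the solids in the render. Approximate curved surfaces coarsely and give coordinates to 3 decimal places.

v -0.525 -1.706 1.139
v 0.047 -1.879 1.608
v -0.142 -0.988 2.169
v -0.715 -0.814 1.701
v 0.22 -1.557 1.155
v 0.031 -0.666 1.716
v -0.044 -1.322 0.693
v -0.233 -0.431 1.254
v -0.59 -1.312 0.493
v -0.779 -0.421 1.054
v -1.098 -1.532 0.671
v -1.287 -0.641 1.232
v -1.271 -1.854 1.124
v -1.46 -0.963 1.685
v -1.007 -2.089 1.586
v -1.196 -1.198 2.147
v -0.461 -2.099 1.786
v -0.65 -1.208 2.347
v -0.351 -2.821 0.369
v 0.359 -2.417 0.814
v -0.02 -3.334 2.255
v -0.729 -3.739 1.811
v -0.171 -2.074 0.893
v -0.549 -2.991 2.334
v -0.785 -2.08 0.727
v -1.164 -2.998 2.168
v -1.196 -2.434 0.394
v -1.575 -3.352 1.835
v -1.211 -2.968 0.049
v -1.59 -3.886 1.49
v -0.824 -3.434 -0.145
v -1.203 -4.352 1.296
v -0.215 -3.613 -0.099
v -0.594 -4.531 1.342
v 0.33 -3.421 0.166
v -0.049 -4.339 1.607
v 0.557 -2.949 0.527
v 0.178 -3.867 1.968
v -3.198 2.962 3.392
v -2.279 2.461 3.959
v -2.621 4.339 3.673
v -1.702 3.839 4.239
v -2.658 2.921 2.481
v -1.739 2.421 3.047
v -2.081 4.299 2.761
v -1.162 3.798 3.328
v 3.949 0.129 0.949
v 4.789 0.545 1.268
v 2.991 0.651 2.791
v 4.344 1.036 0.899
v 3.668 0.995 0.559
v 3.157 0.447 0.447
v 3.109 -0.287 0.63
v 3.553 -0.777 1
v 4.229 -0.736 1.34
v 4.741 -0.188 1.451
v -2.604 -0.254 -1.822
v -1.983 -1.207 -1.325
v -4.337 -1.213 -1.495
v -3.716 -2.166 -0.998
v -3.762 -1.077 -0.404
v -2.691 -0.485 -0.606
v -3.629 -1.935 -2.214
v -2.558 -1.343 -2.416
v -2.617 -2.246 -1.567
v -2.699 -1.715 -0.449
v -3.621 -0.705 -2.371
v -3.703 -0.174 -1.253
v -2.141 -0.646 -1.603
v -4.179 -1.774 -1.217
v -4.206 -1.134 -0.868
v -3.841 -1.694 -0.576
v -2.557 -0.222 -1.18
v -2.192 -0.782 -0.888
v -3.238 -0.706 -0.346
v -4.128 -1.638 -1.932
v -3.763 -2.198 -1.64
v -2.479 -0.726 -2.244
v -2.114 -1.286 -1.952
v -3.082 -1.714 -2.474
v -2.149 -1.817 -1.453
v -3.167 -2.38 -1.26
v -3.116 -2.245 -1.975
v -2.487 -1.897 -2.094
v -2.197 -1.505 -0.795
v -3.216 -2.069 -0.603
v -3.243 -1.429 -0.253
v -2.613 -1.081 -0.372
v -2.569 -2.116 -0.937
v -3.104 -0.351 -2.217
v -4.123 -0.915 -2.025
v -3.707 -1.339 -2.448
v -3.077 -0.991 -2.567
v -3.153 -0.04 -1.56
v -4.171 -0.603 -1.367
v -3.833 -0.523 -0.726
v -3.204 -0.175 -0.845
v -3.751 -0.304 -1.883
f 2 1 5
f 2 5 3
f 3 5 6
f 3 6 4
f 5 1 7
f 5 7 6
f 6 7 8
f 6 8 4
f 7 1 9
f 7 9 8
f 8 9 10
f 8 10 4
f 9 1 11
f 9 11 10
f 10 11 12
f 10 12 4
f 11 1 13
f 11 13 12
f 12 13 14
f 12 14 4
f 13 1 15
f 13 15 14
f 14 15 16
f 14 16 4
f 15 1 17
f 15 17 16
f 16 17 18
f 16 18 4
f 17 1 2
f 17 2 18
f 18 2 3
f 18 3 4
f 20 19 23
f 20 23 21
f 21 23 24
f 21 24 22
f 23 19 25
f 23 25 24
f 24 25 26
f 24 26 22
f 25 19 27
f 25 27 26
f 26 27 28
f 26 28 22
f 27 19 29
f 27 29 28
f 28 29 30
f 28 30 22
f 29 19 31
f 29 31 30
f 30 31 32
f 30 32 22
f 31 19 33
f 31 33 32
f 32 33 34
f 32 34 22
f 33 19 35
f 33 35 34
f 34 35 36
f 34 36 22
f 35 19 37
f 35 37 36
f 36 37 38
f 36 38 22
f 37 19 20
f 37 20 38
f 38 20 21
f 38 21 22
f 40 42 39
f 43 40 39
f 39 42 41
f 41 43 39
f 40 46 42
f 44 40 43
f 44 46 40
f 42 46 41
f 45 43 41
f 41 46 45
f 45 44 43
f 46 44 45
f 48 47 50
f 48 50 49
f 50 47 51
f 50 51 49
f 51 47 52
f 51 52 49
f 52 47 53
f 52 53 49
f 53 47 54
f 53 54 49
f 54 47 55
f 54 55 49
f 55 47 56
f 55 56 49
f 56 47 48
f 56 48 49
f 57 94 73
f 94 68 97
f 73 97 62
f 94 97 73
f 57 73 69
f 73 62 74
f 69 74 58
f 73 74 69
f 57 69 78
f 69 58 79
f 78 79 64
f 69 79 78
f 57 78 90
f 78 64 93
f 90 93 67
f 78 93 90
f 57 90 94
f 90 67 98
f 94 98 68
f 90 98 94
f 58 74 85
f 74 62 88
f 85 88 66
f 74 88 85
f 62 97 75
f 97 68 96
f 75 96 61
f 97 96 75
f 68 98 95
f 98 67 91
f 95 91 59
f 98 91 95
f 67 93 92
f 93 64 80
f 92 80 63
f 93 80 92
f 64 79 84
f 79 58 81
f 84 81 65
f 79 81 84
f 60 86 72
f 86 66 87
f 72 87 61
f 86 87 72
f 60 72 70
f 72 61 71
f 70 71 59
f 72 71 70
f 60 70 77
f 70 59 76
f 77 76 63
f 70 76 77
f 60 77 82
f 77 63 83
f 82 83 65
f 77 83 82
f 60 82 86
f 82 65 89
f 86 89 66
f 82 89 86
f 61 87 75
f 87 66 88
f 75 88 62
f 87 88 75
f 59 71 95
f 71 61 96
f 95 96 68
f 71 96 95
f 63 76 92
f 76 59 91
f 92 91 67
f 76 91 92
f 65 83 84
f 83 63 80
f 84 80 64
f 83 80 84
f 66 89 85
f 89 65 81
f 85 81 58
f 89 81 85



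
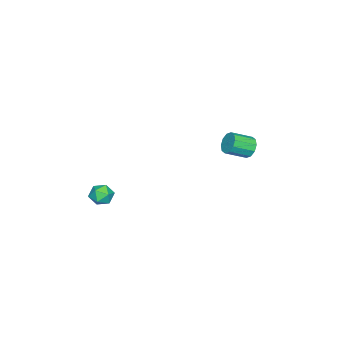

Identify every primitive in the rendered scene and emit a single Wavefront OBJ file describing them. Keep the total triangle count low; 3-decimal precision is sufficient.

v 2.736 -1.475 0.445
v 3.402 -1.5 0.732
v 2.858 -2.58 0.068
v 3.524 -2.605 0.355
v 2.942 -2.578 0.789
v 2.867 -1.895 1.021
v 3.393 -2.185 -0.221
v 3.318 -1.502 0.011
v 3.808 -1.938 0.32
v 3.529 -2.182 0.944
v 2.731 -1.898 -0.144
v 2.452 -2.142 0.48
v -4.367 3.078 0.843
v -3.932 3.091 0.282
v -3.139 2.174 0.876
v -3.573 2.162 1.437
v -3.794 3.395 0.567
v -3.001 2.478 1.16
v -3.875 3.578 0.957
v -3.082 2.661 1.551
v -4.143 3.57 1.304
v -3.35 2.653 1.898
v -4.497 3.375 1.475
v -3.704 2.458 2.069
v -4.801 3.066 1.404
v -4.008 2.149 1.998
v -4.939 2.762 1.12
v -4.146 1.845 1.713
v -4.858 2.579 0.729
v -4.065 1.662 1.323
v -4.59 2.587 0.382
v -3.797 1.67 0.976
v -4.236 2.782 0.211
v -3.443 1.865 0.805
f 1 12 6
f 1 6 2
f 1 2 8
f 1 8 11
f 1 11 12
f 2 6 10
f 6 12 5
f 12 11 3
f 11 8 7
f 8 2 9
f 4 10 5
f 4 5 3
f 4 3 7
f 4 7 9
f 4 9 10
f 5 10 6
f 3 5 12
f 7 3 11
f 9 7 8
f 10 9 2
f 14 13 17
f 14 17 15
f 15 17 18
f 15 18 16
f 17 13 19
f 17 19 18
f 18 19 20
f 18 20 16
f 19 13 21
f 19 21 20
f 20 21 22
f 20 22 16
f 21 13 23
f 21 23 22
f 22 23 24
f 22 24 16
f 23 13 25
f 23 25 24
f 24 25 26
f 24 26 16
f 25 13 27
f 25 27 26
f 26 27 28
f 26 28 16
f 27 13 29
f 27 29 28
f 28 29 30
f 28 30 16
f 29 13 31
f 29 31 30
f 30 31 32
f 30 32 16
f 31 13 33
f 31 33 32
f 32 33 34
f 32 34 16
f 33 13 14
f 33 14 34
f 34 14 15
f 34 15 16



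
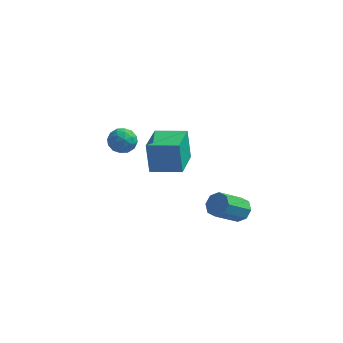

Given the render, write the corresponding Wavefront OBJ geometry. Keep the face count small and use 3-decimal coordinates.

v 4.177 -2.851 0.126
v 4.565 -2.626 0.637
v 3.731 -3.664 1.726
v 3.343 -3.889 1.214
v 4.132 -2.343 0.576
v 3.299 -3.381 1.664
v 3.726 -2.358 0.251
v 2.892 -3.396 1.34
v 3.584 -2.661 -0.147
v 2.75 -3.699 0.941
v 3.789 -3.076 -0.386
v 2.955 -4.114 0.703
v 4.221 -3.359 -0.324
v 3.388 -4.397 0.764
v 4.628 -3.344 0
v 3.794 -4.382 1.089
v 4.77 -3.041 0.399
v 3.936 -4.079 1.487
v -2.317 0.645 0.701
v -1.728 0.498 1.204
v -3.132 0.042 1.476
v -2.543 -0.105 1.979
v -2.802 0.633 1.881
v -2.298 1.006 1.402
v -2.562 -0.466 1.278
v -2.058 -0.093 0.799
v -1.88 -0.189 1.561
v -2.028 0.49 1.934
v -2.832 0.05 0.746
v -2.98 0.729 1.119
v -1.951 0.624 0.884
v -2.909 -0.084 1.796
v -3.061 0.35 1.738
v -2.715 0.263 2.034
v -2.286 0.923 1
v -1.94 0.836 1.297
v -2.571 0.916 1.694
v -2.92 -0.296 1.383
v -2.574 -0.383 1.68
v -2.145 0.277 0.646
v -1.799 0.19 0.942
v -2.289 -0.376 0.986
v -1.694 0.134 1.39
v -2.173 -0.22 1.846
v -2.184 -0.432 1.434
v -1.888 -0.213 1.152
v -1.781 0.533 1.609
v -2.26 0.179 2.065
v -2.412 0.613 2.007
v -2.116 0.832 1.725
v -1.87 0.129 1.819
v -2.6 0.361 0.615
v -3.079 0.007 1.071
v -2.744 -0.292 0.955
v -2.448 -0.073 0.673
v -2.687 0.76 0.834
v -3.166 0.406 1.29
v -2.972 0.753 1.528
v -2.676 0.972 1.246
v -2.99 0.411 0.861
v -0.252 -2.6 1.752
v -0.505 -2.287 3.373
v -0.335 -0.748 1.382
v -0.588 -0.436 3.003
v 1.328 -2.484 1.977
v 1.075 -2.172 3.598
v 1.245 -0.633 1.607
v 0.992 -0.32 3.228
f 2 1 5
f 2 5 3
f 3 5 6
f 3 6 4
f 5 1 7
f 5 7 6
f 6 7 8
f 6 8 4
f 7 1 9
f 7 9 8
f 8 9 10
f 8 10 4
f 9 1 11
f 9 11 10
f 10 11 12
f 10 12 4
f 11 1 13
f 11 13 12
f 12 13 14
f 12 14 4
f 13 1 15
f 13 15 14
f 14 15 16
f 14 16 4
f 15 1 17
f 15 17 16
f 16 17 18
f 16 18 4
f 17 1 2
f 17 2 18
f 18 2 3
f 18 3 4
f 19 56 35
f 56 30 59
f 35 59 24
f 56 59 35
f 19 35 31
f 35 24 36
f 31 36 20
f 35 36 31
f 19 31 40
f 31 20 41
f 40 41 26
f 31 41 40
f 19 40 52
f 40 26 55
f 52 55 29
f 40 55 52
f 19 52 56
f 52 29 60
f 56 60 30
f 52 60 56
f 20 36 47
f 36 24 50
f 47 50 28
f 36 50 47
f 24 59 37
f 59 30 58
f 37 58 23
f 59 58 37
f 30 60 57
f 60 29 53
f 57 53 21
f 60 53 57
f 29 55 54
f 55 26 42
f 54 42 25
f 55 42 54
f 26 41 46
f 41 20 43
f 46 43 27
f 41 43 46
f 22 48 34
f 48 28 49
f 34 49 23
f 48 49 34
f 22 34 32
f 34 23 33
f 32 33 21
f 34 33 32
f 22 32 39
f 32 21 38
f 39 38 25
f 32 38 39
f 22 39 44
f 39 25 45
f 44 45 27
f 39 45 44
f 22 44 48
f 44 27 51
f 48 51 28
f 44 51 48
f 23 49 37
f 49 28 50
f 37 50 24
f 49 50 37
f 21 33 57
f 33 23 58
f 57 58 30
f 33 58 57
f 25 38 54
f 38 21 53
f 54 53 29
f 38 53 54
f 27 45 46
f 45 25 42
f 46 42 26
f 45 42 46
f 28 51 47
f 51 27 43
f 47 43 20
f 51 43 47
f 62 64 61
f 65 62 61
f 61 64 63
f 63 65 61
f 62 68 64
f 66 62 65
f 66 68 62
f 64 68 63
f 67 65 63
f 63 68 67
f 67 66 65
f 68 66 67



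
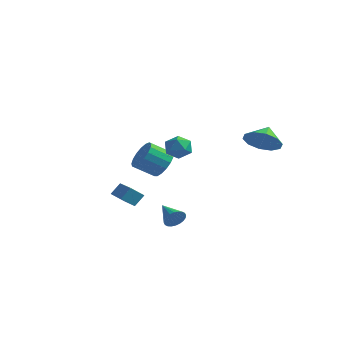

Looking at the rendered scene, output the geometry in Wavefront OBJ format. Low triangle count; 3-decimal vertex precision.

v -2.137 1.705 -0.527
v -1.484 1.639 0.118
v -2.309 0.829 0.871
v -2.963 0.895 0.227
v -1.718 1.991 0.241
v -2.543 1.181 0.994
v -2.048 2.278 0.188
v -2.873 1.468 0.941
v -2.398 2.434 -0.029
v -3.223 1.624 0.724
v -2.689 2.422 -0.36
v -3.514 1.612 0.394
v -2.853 2.247 -0.728
v -3.678 1.437 0.025
v -2.854 1.947 -1.051
v -3.679 1.137 -0.298
v -2.69 1.592 -1.254
v -3.515 0.782 -0.5
v -2.4 1.263 -1.29
v -3.225 0.453 -0.536
v -2.049 1.035 -1.151
v -2.874 0.225 -0.397
v -1.719 0.96 -0.869
v -2.544 0.151 -0.116
v -1.485 1.057 -0.509
v -2.31 0.247 0.245
v -1.4 1.302 -0.153
v -2.225 0.492 0.601
v -2.559 -2.175 -1.537
v -2.343 -1.685 -0.916
v -2.08 -1.705 -2.074
v -1.864 -1.215 -1.453
v -1.016 -3.325 -1.167
v -0.8 -2.835 -0.546
v -0.537 -2.855 -1.704
v -0.321 -2.365 -1.083
v 3.608 2.168 2.101
v 4.55 2.034 2.521
v 3.412 3.032 2.819
v 4.607 2.451 2.034
v 4.282 2.759 1.574
v 3.699 2.842 1.314
v 3.082 2.667 1.356
v 2.666 2.302 1.682
v 2.61 1.885 2.169
v 2.935 1.577 2.629
v 3.517 1.494 2.889
v 4.134 1.669 2.847
v 1.674 -2.545 -2.168
v 1.972 -2.359 -1.669
v 0.526 -2.035 -1.672
v 1.995 -2.169 -1.811
v 1.969 -2.037 -2.007
v 1.899 -1.982 -2.228
v 1.794 -2.012 -2.439
v 1.67 -2.124 -2.609
v 1.548 -2.3 -2.712
v 1.444 -2.514 -2.732
v 1.375 -2.732 -2.666
v 1.352 -2.922 -2.524
v 1.378 -3.054 -2.328
v 1.449 -3.109 -2.108
v 1.554 -3.078 -1.896
v 1.677 -2.966 -1.726
v 1.8 -2.79 -1.623
v 1.903 -2.577 -1.604
v 2.867 -3.19 3.244
v 3.404 -3.581 2.904
v 2.316 -4.219 3.556
v 2.853 -4.61 3.216
v 3.006 -4.231 3.841
v 3.346 -3.595 3.648
v 2.374 -4.205 2.812
v 2.714 -3.569 2.619
v 3.099 -4.208 2.637
v 3.49 -4.224 3.273
v 2.23 -3.576 3.187
v 2.621 -3.592 3.823
f 2 1 5
f 2 5 3
f 3 5 6
f 3 6 4
f 5 1 7
f 5 7 6
f 6 7 8
f 6 8 4
f 7 1 9
f 7 9 8
f 8 9 10
f 8 10 4
f 9 1 11
f 9 11 10
f 10 11 12
f 10 12 4
f 11 1 13
f 11 13 12
f 12 13 14
f 12 14 4
f 13 1 15
f 13 15 14
f 14 15 16
f 14 16 4
f 15 1 17
f 15 17 16
f 16 17 18
f 16 18 4
f 17 1 19
f 17 19 18
f 18 19 20
f 18 20 4
f 19 1 21
f 19 21 20
f 20 21 22
f 20 22 4
f 21 1 23
f 21 23 22
f 22 23 24
f 22 24 4
f 23 1 25
f 23 25 24
f 24 25 26
f 24 26 4
f 25 1 27
f 25 27 26
f 26 27 28
f 26 28 4
f 27 1 2
f 27 2 28
f 28 2 3
f 28 3 4
f 30 32 29
f 33 30 29
f 29 32 31
f 31 33 29
f 30 36 32
f 34 30 33
f 34 36 30
f 32 36 31
f 35 33 31
f 31 36 35
f 35 34 33
f 36 34 35
f 38 37 40
f 38 40 39
f 40 37 41
f 40 41 39
f 41 37 42
f 41 42 39
f 42 37 43
f 42 43 39
f 43 37 44
f 43 44 39
f 44 37 45
f 44 45 39
f 45 37 46
f 45 46 39
f 46 37 47
f 46 47 39
f 47 37 48
f 47 48 39
f 48 37 38
f 48 38 39
f 50 49 52
f 50 52 51
f 52 49 53
f 52 53 51
f 53 49 54
f 53 54 51
f 54 49 55
f 54 55 51
f 55 49 56
f 55 56 51
f 56 49 57
f 56 57 51
f 57 49 58
f 57 58 51
f 58 49 59
f 58 59 51
f 59 49 60
f 59 60 51
f 60 49 61
f 60 61 51
f 61 49 62
f 61 62 51
f 62 49 63
f 62 63 51
f 63 49 64
f 63 64 51
f 64 49 65
f 64 65 51
f 65 49 66
f 65 66 51
f 66 49 50
f 66 50 51
f 67 78 72
f 67 72 68
f 67 68 74
f 67 74 77
f 67 77 78
f 68 72 76
f 72 78 71
f 78 77 69
f 77 74 73
f 74 68 75
f 70 76 71
f 70 71 69
f 70 69 73
f 70 73 75
f 70 75 76
f 71 76 72
f 69 71 78
f 73 69 77
f 75 73 74
f 76 75 68



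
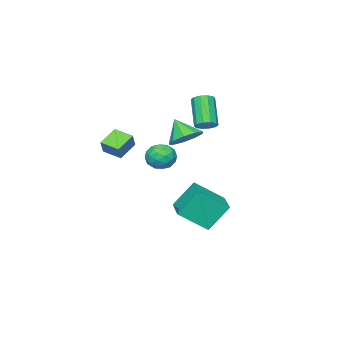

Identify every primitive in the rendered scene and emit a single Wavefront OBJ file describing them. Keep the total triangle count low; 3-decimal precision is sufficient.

v -0.22 -1.484 0.233
v 0.353 -1.944 -0.238
v -0.893 -2.676 0.578
v -0.32 -3.136 0.107
v -0.065 -2.746 0.846
v 0.351 -2.009 0.632
v -0.891 -2.611 -0.292
v -0.475 -1.874 -0.506
v -0.061 -2.64 -0.563
v 0.449 -2.724 0.14
v -0.989 -1.896 0.2
v -0.479 -1.98 0.903
v 0.125 -1.609 -0.033
v -0.665 -3.011 0.373
v -0.516 -2.782 0.807
v -0.179 -3.052 0.53
v 0.124 -1.648 0.478
v 0.461 -1.918 0.202
v 0.215 -2.39 0.839
v -1.001 -2.702 0.138
v -0.664 -2.972 -0.138
v -0.361 -1.568 -0.19
v -0.024 -1.838 -0.467
v -0.755 -2.23 -0.499
v 0.219 -2.289 -0.501
v -0.177 -2.99 -0.297
v -0.512 -2.681 -0.532
v -0.268 -2.247 -0.658
v 0.519 -2.338 -0.087
v 0.123 -3.039 0.116
v 0.273 -2.81 0.55
v 0.517 -2.377 0.424
v 0.275 -2.747 -0.278
v -0.663 -1.581 0.224
v -1.059 -2.282 0.427
v -1.057 -2.243 -0.084
v -0.813 -1.81 -0.21
v -0.363 -1.63 0.637
v -0.759 -2.331 0.841
v -0.272 -2.373 0.998
v -0.028 -1.939 0.872
v -0.815 -1.873 0.618
v 0.011 -0.389 1.925
v 0.741 -0.895 1.589
v -0.071 -1.231 3.015
v 0.959 -0.418 1.973
v 0.733 0.072 2.335
v 0.17 0.346 2.505
v -0.468 0.277 2.404
v -0.882 -0.104 2.078
v -0.878 -0.618 1.681
v -0.458 -1.025 1.398
v 0.181 -1.134 1.362
v -1.827 -0.659 2.278
v -1.27 -0.799 2.484
v -2.036 -1.662 3.968
v -2.593 -1.521 3.762
v -1.367 -0.464 2.628
v -2.133 -1.327 4.112
v -1.639 -0.204 2.639
v -2.405 -1.067 4.123
v -1.983 -0.117 2.512
v -2.749 -0.98 3.996
v -2.268 -0.237 2.295
v -3.034 -1.1 3.78
v -2.384 -0.518 2.072
v -3.15 -1.381 3.556
v -2.287 -0.853 1.928
v -3.053 -1.716 3.412
v -2.015 -1.113 1.917
v -2.781 -1.976 3.401
v -1.671 -1.2 2.044
v -2.437 -2.063 3.528
v -1.386 -1.08 2.26
v -2.152 -1.943 3.745
v -1.507 -0.536 -4.159
v -2.345 0.131 -2.7
v -0.17 0.908 -4.051
v -1.009 1.574 -2.592
v -0.411 -1.634 -3.028
v -1.25 -0.968 -1.569
v 0.925 -0.191 -2.92
v 0.087 0.476 -1.461
v 2.313 -2.868 1.985
v 2.777 -2.6 2.746
v 2.151 -1.843 1.724
v 2.614 -1.575 2.485
v 3.346 -2.865 1.355
v 3.809 -2.597 2.116
v 3.183 -1.84 1.094
v 3.647 -1.572 1.855
f 1 38 17
f 38 12 41
f 17 41 6
f 38 41 17
f 1 17 13
f 17 6 18
f 13 18 2
f 17 18 13
f 1 13 22
f 13 2 23
f 22 23 8
f 13 23 22
f 1 22 34
f 22 8 37
f 34 37 11
f 22 37 34
f 1 34 38
f 34 11 42
f 38 42 12
f 34 42 38
f 2 18 29
f 18 6 32
f 29 32 10
f 18 32 29
f 6 41 19
f 41 12 40
f 19 40 5
f 41 40 19
f 12 42 39
f 42 11 35
f 39 35 3
f 42 35 39
f 11 37 36
f 37 8 24
f 36 24 7
f 37 24 36
f 8 23 28
f 23 2 25
f 28 25 9
f 23 25 28
f 4 30 16
f 30 10 31
f 16 31 5
f 30 31 16
f 4 16 14
f 16 5 15
f 14 15 3
f 16 15 14
f 4 14 21
f 14 3 20
f 21 20 7
f 14 20 21
f 4 21 26
f 21 7 27
f 26 27 9
f 21 27 26
f 4 26 30
f 26 9 33
f 30 33 10
f 26 33 30
f 5 31 19
f 31 10 32
f 19 32 6
f 31 32 19
f 3 15 39
f 15 5 40
f 39 40 12
f 15 40 39
f 7 20 36
f 20 3 35
f 36 35 11
f 20 35 36
f 9 27 28
f 27 7 24
f 28 24 8
f 27 24 28
f 10 33 29
f 33 9 25
f 29 25 2
f 33 25 29
f 44 43 46
f 44 46 45
f 46 43 47
f 46 47 45
f 47 43 48
f 47 48 45
f 48 43 49
f 48 49 45
f 49 43 50
f 49 50 45
f 50 43 51
f 50 51 45
f 51 43 52
f 51 52 45
f 52 43 53
f 52 53 45
f 53 43 44
f 53 44 45
f 55 54 58
f 55 58 56
f 56 58 59
f 56 59 57
f 58 54 60
f 58 60 59
f 59 60 61
f 59 61 57
f 60 54 62
f 60 62 61
f 61 62 63
f 61 63 57
f 62 54 64
f 62 64 63
f 63 64 65
f 63 65 57
f 64 54 66
f 64 66 65
f 65 66 67
f 65 67 57
f 66 54 68
f 66 68 67
f 67 68 69
f 67 69 57
f 68 54 70
f 68 70 69
f 69 70 71
f 69 71 57
f 70 54 72
f 70 72 71
f 71 72 73
f 71 73 57
f 72 54 74
f 72 74 73
f 73 74 75
f 73 75 57
f 74 54 55
f 74 55 75
f 75 55 56
f 75 56 57
f 77 79 76
f 80 77 76
f 76 79 78
f 78 80 76
f 77 83 79
f 81 77 80
f 81 83 77
f 79 83 78
f 82 80 78
f 78 83 82
f 82 81 80
f 83 81 82
f 85 87 84
f 88 85 84
f 84 87 86
f 86 88 84
f 85 91 87
f 89 85 88
f 89 91 85
f 87 91 86
f 90 88 86
f 86 91 90
f 90 89 88
f 91 89 90



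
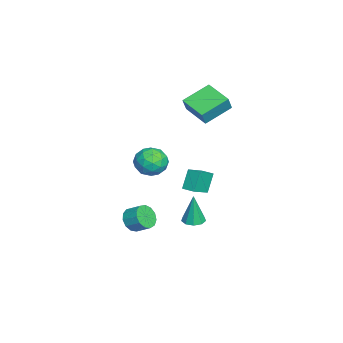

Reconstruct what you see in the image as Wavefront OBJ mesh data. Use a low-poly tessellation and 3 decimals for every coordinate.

v 3.605 3.854 -1.275
v 4.301 3.929 -1.292
v 3.655 3.846 0.695
v 4.09 4.359 -1.285
v 3.652 4.553 -1.273
v 3.192 4.42 -1.262
v 2.925 4.022 -1.257
v 2.976 3.546 -1.26
v 3.322 3.214 -1.27
v 3.799 3.182 -1.283
v 4.186 3.464 -1.291
v -4.298 2.646 3.325
v -3.787 2.474 4.307
v -5.406 4.102 4.157
v -4.895 3.931 5.138
v -2.985 3.909 2.862
v -2.474 3.738 3.843
v -4.093 5.366 3.693
v -3.582 5.194 4.675
v 0.653 0.029 -3.428
v 1.26 -0.468 -3.074
v 1.613 0.375 -2.498
v 1.007 0.871 -2.852
v 1.456 -0.276 -3.474
v 1.809 0.566 -2.898
v 1.398 0.012 -3.859
v 1.751 0.854 -3.283
v 1.103 0.306 -4.107
v 1.456 1.148 -3.531
v 0.665 0.511 -4.14
v 1.018 1.354 -3.564
v 0.224 0.564 -3.947
v 0.577 1.406 -3.37
v -0.081 0.447 -3.589
v 0.272 1.289 -3.012
v -0.153 0.197 -3.18
v 0.201 1.039 -2.603
v 0.032 -0.106 -2.85
v 0.385 0.736 -2.273
v 0.413 -0.367 -2.703
v 0.766 0.475 -2.127
v 0.871 -0.501 -2.787
v 1.224 0.341 -2.211
v -4.732 0.84 -1.817
v -4.151 1.614 -1.224
v -3.709 -0.494 -1.076
v -3.128 0.28 -0.483
v -4.215 0.07 -0.231
v -4.848 0.894 -0.689
v -3.012 0.226 -1.611
v -3.645 1.05 -2.069
v -3.089 1.235 -1.096
v -3.832 1.139 -0.243
v -4.028 -0.019 -2.057
v -4.771 -0.115 -1.204
v -4.531 1.344 -1.586
v -3.329 -0.224 -0.714
v -3.968 -0.348 -0.566
v -3.627 0.108 -0.217
v -4.941 0.921 -1.271
v -4.6 1.376 -0.923
v -4.637 0.468 -0.339
v -3.26 -0.256 -1.377
v -2.919 0.199 -1.029
v -4.233 1.012 -2.083
v -3.892 1.468 -1.734
v -3.223 0.652 -1.961
v -3.566 1.577 -1.162
v -2.964 0.792 -0.726
v -2.896 0.76 -1.389
v -3.268 1.245 -1.659
v -4.003 1.52 -0.661
v -3.401 0.736 -0.225
v -4.04 0.612 -0.077
v -4.412 1.097 -0.346
v -3.378 1.297 -0.585
v -4.459 0.384 -2.075
v -3.857 -0.4 -1.639
v -3.448 0.023 -1.954
v -3.82 0.508 -2.223
v -4.896 0.328 -1.574
v -4.294 -0.457 -1.138
v -4.592 -0.125 -0.641
v -4.964 0.36 -0.911
v -4.482 -0.177 -1.715
v -4.338 3.252 -3.687
v -4.991 3.545 -2.392
v -3.883 3.991 -3.625
v -4.535 4.283 -2.329
v -3.245 2.517 -2.971
v -3.897 2.809 -1.675
v -2.789 3.255 -2.908
v -3.442 3.548 -1.613
f 2 1 4
f 2 4 3
f 4 1 5
f 4 5 3
f 5 1 6
f 5 6 3
f 6 1 7
f 6 7 3
f 7 1 8
f 7 8 3
f 8 1 9
f 8 9 3
f 9 1 10
f 9 10 3
f 10 1 11
f 10 11 3
f 11 1 2
f 11 2 3
f 13 15 12
f 16 13 12
f 12 15 14
f 14 16 12
f 13 19 15
f 17 13 16
f 17 19 13
f 15 19 14
f 18 16 14
f 14 19 18
f 18 17 16
f 19 17 18
f 21 20 24
f 21 24 22
f 22 24 25
f 22 25 23
f 24 20 26
f 24 26 25
f 25 26 27
f 25 27 23
f 26 20 28
f 26 28 27
f 27 28 29
f 27 29 23
f 28 20 30
f 28 30 29
f 29 30 31
f 29 31 23
f 30 20 32
f 30 32 31
f 31 32 33
f 31 33 23
f 32 20 34
f 32 34 33
f 33 34 35
f 33 35 23
f 34 20 36
f 34 36 35
f 35 36 37
f 35 37 23
f 36 20 38
f 36 38 37
f 37 38 39
f 37 39 23
f 38 20 40
f 38 40 39
f 39 40 41
f 39 41 23
f 40 20 42
f 40 42 41
f 41 42 43
f 41 43 23
f 42 20 21
f 42 21 43
f 43 21 22
f 43 22 23
f 44 81 60
f 81 55 84
f 60 84 49
f 81 84 60
f 44 60 56
f 60 49 61
f 56 61 45
f 60 61 56
f 44 56 65
f 56 45 66
f 65 66 51
f 56 66 65
f 44 65 77
f 65 51 80
f 77 80 54
f 65 80 77
f 44 77 81
f 77 54 85
f 81 85 55
f 77 85 81
f 45 61 72
f 61 49 75
f 72 75 53
f 61 75 72
f 49 84 62
f 84 55 83
f 62 83 48
f 84 83 62
f 55 85 82
f 85 54 78
f 82 78 46
f 85 78 82
f 54 80 79
f 80 51 67
f 79 67 50
f 80 67 79
f 51 66 71
f 66 45 68
f 71 68 52
f 66 68 71
f 47 73 59
f 73 53 74
f 59 74 48
f 73 74 59
f 47 59 57
f 59 48 58
f 57 58 46
f 59 58 57
f 47 57 64
f 57 46 63
f 64 63 50
f 57 63 64
f 47 64 69
f 64 50 70
f 69 70 52
f 64 70 69
f 47 69 73
f 69 52 76
f 73 76 53
f 69 76 73
f 48 74 62
f 74 53 75
f 62 75 49
f 74 75 62
f 46 58 82
f 58 48 83
f 82 83 55
f 58 83 82
f 50 63 79
f 63 46 78
f 79 78 54
f 63 78 79
f 52 70 71
f 70 50 67
f 71 67 51
f 70 67 71
f 53 76 72
f 76 52 68
f 72 68 45
f 76 68 72
f 87 89 86
f 90 87 86
f 86 89 88
f 88 90 86
f 87 93 89
f 91 87 90
f 91 93 87
f 89 93 88
f 92 90 88
f 88 93 92
f 92 91 90
f 93 91 92



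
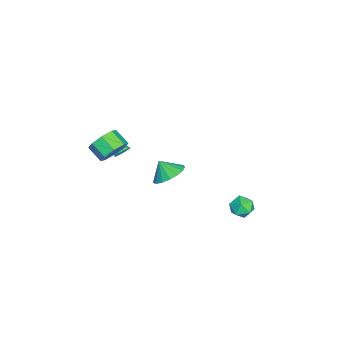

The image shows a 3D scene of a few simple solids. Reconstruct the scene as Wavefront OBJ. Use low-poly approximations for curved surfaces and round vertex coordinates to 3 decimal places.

v 2.189 4.307 -1.287
v 2.801 4.282 -1.714
v 1.799 3.278 -1.786
v 2.411 3.253 -2.213
v 2.466 3.146 -1.476
v 2.706 3.782 -1.168
v 1.894 3.778 -2.332
v 2.134 4.414 -2.024
v 2.618 3.955 -2.36
v 2.972 3.565 -1.831
v 1.628 3.995 -1.669
v 1.982 3.605 -1.14
v 1.259 -3.037 0.866
v 1.802 -3.669 0.527
v 1.264 -4.415 1.054
v 0.721 -3.783 1.394
v 2.034 -3.415 1.123
v 1.496 -4.161 1.651
v 1.812 -2.94 1.57
v 1.274 -3.685 2.097
v 1.266 -2.521 1.604
v 0.728 -3.267 2.131
v 0.716 -2.405 1.206
v 0.178 -3.151 1.733
v 0.484 -2.659 0.609
v -0.054 -3.405 1.137
v 0.706 -3.135 0.163
v 0.168 -3.88 0.69
v 1.252 -3.553 0.129
v 0.714 -4.299 0.656
v -0.919 -3.043 -1.115
v -0.511 -3.127 -0.838
v -1.461 -3.737 -0.525
v -0.668 -2.894 -0.709
v -0.921 -2.718 -0.735
v -1.173 -2.667 -0.906
v -1.328 -2.759 -1.157
v -1.327 -2.96 -1.392
v -1.169 -3.192 -1.521
v -0.917 -3.368 -1.495
v -0.664 -3.419 -1.324
v -0.51 -3.327 -1.073
v -1.886 -0.698 -3.597
v -0.909 -0.894 -3.428
v -2.154 -1.302 -2.743
v -0.993 -0.493 -3.17
v -1.281 -0.139 -3.011
v -1.708 0.086 -2.985
v -2.175 0.133 -3.1
v -2.576 -0.012 -3.328
v -2.819 -0.313 -3.618
v -2.848 -0.702 -3.903
v -2.656 -1.091 -4.118
v -2.288 -1.389 -4.213
v -1.828 -1.529 -4.167
v -1.38 -1.478 -3.991
v -1.049 -1.249 -3.724
f 1 12 6
f 1 6 2
f 1 2 8
f 1 8 11
f 1 11 12
f 2 6 10
f 6 12 5
f 12 11 3
f 11 8 7
f 8 2 9
f 4 10 5
f 4 5 3
f 4 3 7
f 4 7 9
f 4 9 10
f 5 10 6
f 3 5 12
f 7 3 11
f 9 7 8
f 10 9 2
f 14 13 17
f 14 17 15
f 15 17 18
f 15 18 16
f 17 13 19
f 17 19 18
f 18 19 20
f 18 20 16
f 19 13 21
f 19 21 20
f 20 21 22
f 20 22 16
f 21 13 23
f 21 23 22
f 22 23 24
f 22 24 16
f 23 13 25
f 23 25 24
f 24 25 26
f 24 26 16
f 25 13 27
f 25 27 26
f 26 27 28
f 26 28 16
f 27 13 29
f 27 29 28
f 28 29 30
f 28 30 16
f 29 13 14
f 29 14 30
f 30 14 15
f 30 15 16
f 32 31 34
f 32 34 33
f 34 31 35
f 34 35 33
f 35 31 36
f 35 36 33
f 36 31 37
f 36 37 33
f 37 31 38
f 37 38 33
f 38 31 39
f 38 39 33
f 39 31 40
f 39 40 33
f 40 31 41
f 40 41 33
f 41 31 42
f 41 42 33
f 42 31 32
f 42 32 33
f 44 43 46
f 44 46 45
f 46 43 47
f 46 47 45
f 47 43 48
f 47 48 45
f 48 43 49
f 48 49 45
f 49 43 50
f 49 50 45
f 50 43 51
f 50 51 45
f 51 43 52
f 51 52 45
f 52 43 53
f 52 53 45
f 53 43 54
f 53 54 45
f 54 43 55
f 54 55 45
f 55 43 56
f 55 56 45
f 56 43 57
f 56 57 45
f 57 43 44
f 57 44 45



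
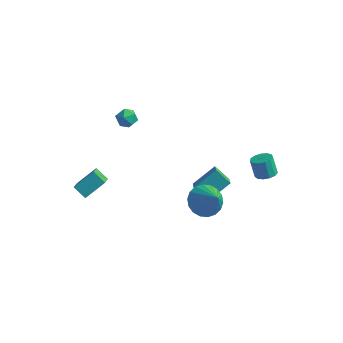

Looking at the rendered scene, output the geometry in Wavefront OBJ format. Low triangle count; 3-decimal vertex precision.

v -4.113 -3.978 -1.878
v -3.406 -2.99 -1.07
v -4.534 -2.884 -2.846
v -3.827 -1.896 -2.038
v -3.333 -4.124 -2.382
v -2.626 -3.136 -1.574
v -3.754 -3.03 -3.35
v -3.047 -2.042 -2.542
v -4.114 1.721 -0.235
v -3.476 1.968 -0.07
v -3.664 0.692 -0.43
v -3.026 0.939 -0.265
v -3.518 0.871 0.235
v -3.795 1.507 0.356
v -3.345 1.153 -0.856
v -3.622 1.789 -0.735
v -3 1.618 -0.453
v -3.107 1.443 0.221
v -4.033 1.217 -0.721
v -4.14 1.042 -0.047
v 2.795 -1.77 -1.972
v 3.405 -0.941 -1.999
v 3.845 -2.49 -0.428
v 3.071 -0.812 -1.713
v 2.683 -0.874 -1.477
v 2.317 -1.113 -1.34
v 2.045 -1.482 -1.327
v 1.923 -1.908 -1.442
v 1.973 -2.307 -1.663
v 2.186 -2.6 -1.944
v 2.519 -2.728 -2.231
v 2.908 -2.667 -2.466
v 3.274 -2.428 -2.604
v 3.545 -2.059 -2.616
v 3.668 -1.632 -2.501
v 3.618 -1.233 -2.281
v 4.177 3.418 -4.03
v 4.586 2.96 -3.763
v 4.153 3.204 -2.682
v 3.743 3.662 -2.95
v 4.776 3.287 -3.761
v 4.342 3.531 -2.68
v 4.775 3.655 -3.844
v 4.342 3.899 -2.763
v 4.584 3.948 -3.987
v 4.151 4.192 -2.906
v 4.264 4.072 -4.143
v 3.831 4.317 -3.062
v 3.916 3.989 -4.264
v 3.483 4.234 -3.183
v 3.651 3.725 -4.311
v 3.218 3.969 -3.23
v 3.553 3.363 -4.268
v 3.119 3.607 -3.187
v 3.652 3.018 -4.15
v 3.219 3.263 -3.069
v 3.919 2.801 -3.994
v 3.485 3.045 -2.914
v 4.267 2.779 -3.85
v 3.833 3.023 -2.769
v 1.469 -0.43 -2.798
v 2.265 0.739 -1.892
v 1.03 0.378 -3.455
v 1.827 1.547 -2.549
v 2.393 -0.507 -3.511
v 3.19 0.662 -2.605
v 1.955 0.301 -4.168
v 2.751 1.47 -3.262
f 2 4 1
f 5 2 1
f 1 4 3
f 3 5 1
f 2 8 4
f 6 2 5
f 6 8 2
f 4 8 3
f 7 5 3
f 3 8 7
f 7 6 5
f 8 6 7
f 9 20 14
f 9 14 10
f 9 10 16
f 9 16 19
f 9 19 20
f 10 14 18
f 14 20 13
f 20 19 11
f 19 16 15
f 16 10 17
f 12 18 13
f 12 13 11
f 12 11 15
f 12 15 17
f 12 17 18
f 13 18 14
f 11 13 20
f 15 11 19
f 17 15 16
f 18 17 10
f 22 21 24
f 22 24 23
f 24 21 25
f 24 25 23
f 25 21 26
f 25 26 23
f 26 21 27
f 26 27 23
f 27 21 28
f 27 28 23
f 28 21 29
f 28 29 23
f 29 21 30
f 29 30 23
f 30 21 31
f 30 31 23
f 31 21 32
f 31 32 23
f 32 21 33
f 32 33 23
f 33 21 34
f 33 34 23
f 34 21 35
f 34 35 23
f 35 21 36
f 35 36 23
f 36 21 22
f 36 22 23
f 38 37 41
f 38 41 39
f 39 41 42
f 39 42 40
f 41 37 43
f 41 43 42
f 42 43 44
f 42 44 40
f 43 37 45
f 43 45 44
f 44 45 46
f 44 46 40
f 45 37 47
f 45 47 46
f 46 47 48
f 46 48 40
f 47 37 49
f 47 49 48
f 48 49 50
f 48 50 40
f 49 37 51
f 49 51 50
f 50 51 52
f 50 52 40
f 51 37 53
f 51 53 52
f 52 53 54
f 52 54 40
f 53 37 55
f 53 55 54
f 54 55 56
f 54 56 40
f 55 37 57
f 55 57 56
f 56 57 58
f 56 58 40
f 57 37 59
f 57 59 58
f 58 59 60
f 58 60 40
f 59 37 38
f 59 38 60
f 60 38 39
f 60 39 40
f 62 64 61
f 65 62 61
f 61 64 63
f 63 65 61
f 62 68 64
f 66 62 65
f 66 68 62
f 64 68 63
f 67 65 63
f 63 68 67
f 67 66 65
f 68 66 67



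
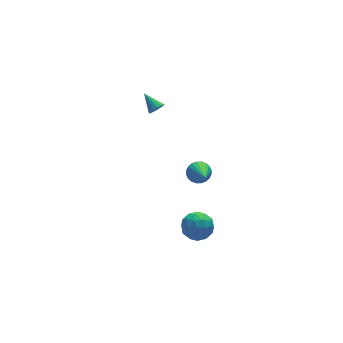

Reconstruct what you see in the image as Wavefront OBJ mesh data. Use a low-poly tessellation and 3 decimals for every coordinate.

v -0.484 -1.418 -0.836
v 0.121 -1.706 -1.001
v -0.936 -3.102 0.456
v 0.189 -1.56 -0.785
v 0.155 -1.392 -0.578
v 0.024 -1.227 -0.41
v -0.185 -1.092 -0.306
v -0.439 -1.007 -0.284
v -0.7 -0.984 -0.345
v -0.928 -1.027 -0.481
v -1.089 -1.129 -0.671
v -1.158 -1.276 -0.886
v -1.124 -1.444 -1.094
v -0.992 -1.608 -1.262
v -0.784 -1.744 -1.365
v -0.53 -1.829 -1.388
v -0.268 -1.852 -1.327
v -0.04 -1.809 -1.191
v -1.419 -3.198 -2.226
v -0.856 -3.442 -2.932
v -2.544 -3.998 -2.848
v -1.981 -4.242 -3.554
v -1.826 -4.579 -2.695
v -1.131 -4.084 -2.31
v -2.269 -3.356 -3.47
v -1.574 -2.861 -3.085
v -1.381 -3.539 -3.701
v -1.107 -4.295 -3.222
v -2.293 -3.145 -2.558
v -2.019 -3.901 -2.079
v -1.039 -3.249 -2.525
v -2.361 -4.191 -3.255
v -2.271 -4.389 -2.75
v -1.939 -4.532 -3.165
v -1.201 -3.627 -2.159
v -0.869 -3.77 -2.574
v -1.44 -4.439 -2.434
v -2.531 -3.67 -3.206
v -2.199 -3.813 -3.621
v -1.461 -2.908 -2.615
v -1.129 -3.051 -3.03
v -1.96 -3.001 -3.346
v -1.016 -3.45 -3.391
v -1.677 -3.921 -3.757
v -1.847 -3.4 -3.707
v -1.438 -3.109 -3.481
v -0.855 -3.894 -3.11
v -1.517 -4.365 -3.475
v -1.426 -4.563 -2.97
v -1.017 -4.272 -2.744
v -1.164 -3.952 -3.562
v -1.883 -3.075 -2.305
v -2.545 -3.546 -2.67
v -2.383 -3.168 -3.036
v -1.974 -2.877 -2.81
v -1.723 -3.519 -2.023
v -2.384 -3.99 -2.389
v -1.962 -4.331 -2.299
v -1.553 -4.04 -2.073
v -2.236 -3.488 -2.218
v -0.651 3.407 0.574
v -0.463 3.188 1.006
v -0.929 4.413 1.206
v -0.253 3.315 0.896
v -0.15 3.467 0.699
v -0.181 3.603 0.469
v -0.338 3.687 0.267
v -0.579 3.695 0.147
v -0.839 3.627 0.142
v -1.049 3.499 0.252
v -1.152 3.347 0.449
v -1.121 3.211 0.679
v -0.964 3.128 0.881
v -0.723 3.119 1.001
f 2 1 4
f 2 4 3
f 4 1 5
f 4 5 3
f 5 1 6
f 5 6 3
f 6 1 7
f 6 7 3
f 7 1 8
f 7 8 3
f 8 1 9
f 8 9 3
f 9 1 10
f 9 10 3
f 10 1 11
f 10 11 3
f 11 1 12
f 11 12 3
f 12 1 13
f 12 13 3
f 13 1 14
f 13 14 3
f 14 1 15
f 14 15 3
f 15 1 16
f 15 16 3
f 16 1 17
f 16 17 3
f 17 1 18
f 17 18 3
f 18 1 2
f 18 2 3
f 19 56 35
f 56 30 59
f 35 59 24
f 56 59 35
f 19 35 31
f 35 24 36
f 31 36 20
f 35 36 31
f 19 31 40
f 31 20 41
f 40 41 26
f 31 41 40
f 19 40 52
f 40 26 55
f 52 55 29
f 40 55 52
f 19 52 56
f 52 29 60
f 56 60 30
f 52 60 56
f 20 36 47
f 36 24 50
f 47 50 28
f 36 50 47
f 24 59 37
f 59 30 58
f 37 58 23
f 59 58 37
f 30 60 57
f 60 29 53
f 57 53 21
f 60 53 57
f 29 55 54
f 55 26 42
f 54 42 25
f 55 42 54
f 26 41 46
f 41 20 43
f 46 43 27
f 41 43 46
f 22 48 34
f 48 28 49
f 34 49 23
f 48 49 34
f 22 34 32
f 34 23 33
f 32 33 21
f 34 33 32
f 22 32 39
f 32 21 38
f 39 38 25
f 32 38 39
f 22 39 44
f 39 25 45
f 44 45 27
f 39 45 44
f 22 44 48
f 44 27 51
f 48 51 28
f 44 51 48
f 23 49 37
f 49 28 50
f 37 50 24
f 49 50 37
f 21 33 57
f 33 23 58
f 57 58 30
f 33 58 57
f 25 38 54
f 38 21 53
f 54 53 29
f 38 53 54
f 27 45 46
f 45 25 42
f 46 42 26
f 45 42 46
f 28 51 47
f 51 27 43
f 47 43 20
f 51 43 47
f 62 61 64
f 62 64 63
f 64 61 65
f 64 65 63
f 65 61 66
f 65 66 63
f 66 61 67
f 66 67 63
f 67 61 68
f 67 68 63
f 68 61 69
f 68 69 63
f 69 61 70
f 69 70 63
f 70 61 71
f 70 71 63
f 71 61 72
f 71 72 63
f 72 61 73
f 72 73 63
f 73 61 74
f 73 74 63
f 74 61 62
f 74 62 63

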